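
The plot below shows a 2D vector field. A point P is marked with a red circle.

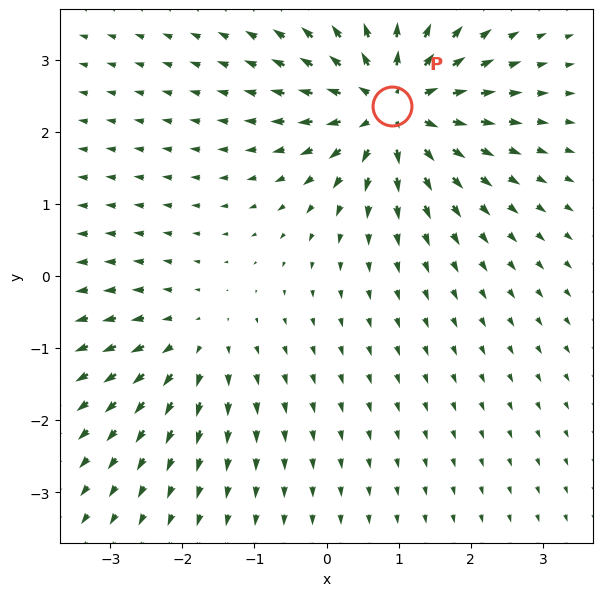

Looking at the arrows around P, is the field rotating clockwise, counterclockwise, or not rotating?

Near P at (0.9, 2.4) the arrows show no circulation. The curl there is ≈0.

not rotating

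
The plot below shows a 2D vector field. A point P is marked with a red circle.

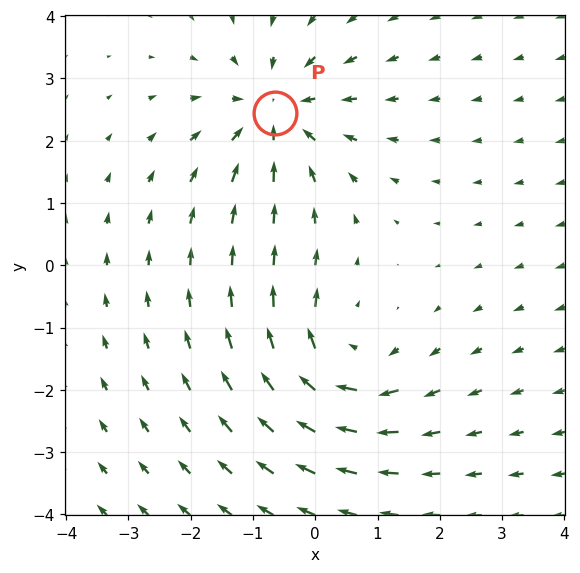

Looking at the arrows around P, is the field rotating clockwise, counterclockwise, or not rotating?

Near P at (-0.6, 2.4) the arrows show no circulation. The curl there is ≈0.

not rotating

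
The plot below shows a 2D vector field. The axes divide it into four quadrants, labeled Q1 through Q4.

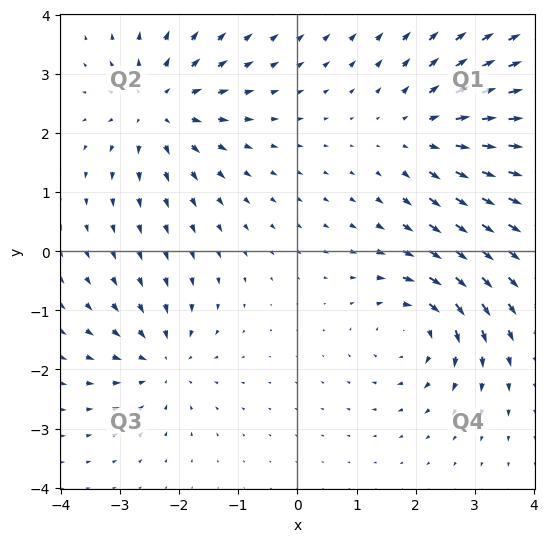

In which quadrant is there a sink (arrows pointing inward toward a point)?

The sink sits at approximately (-2.3, -1.9), which lies in quadrant Q3. The divergence there is about -5, negative as expected for a sink.

Q3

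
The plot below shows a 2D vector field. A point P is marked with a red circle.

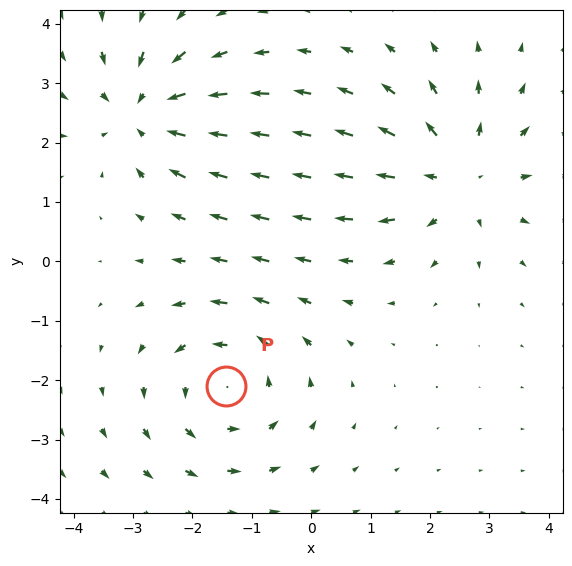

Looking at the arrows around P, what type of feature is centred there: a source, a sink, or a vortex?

vortex

At P (-1.4, -2.1) the arrows circulate counterclockwise. Divergence ≈0, curl about +3 — near-zero divergence with nonzero curl is a vortex.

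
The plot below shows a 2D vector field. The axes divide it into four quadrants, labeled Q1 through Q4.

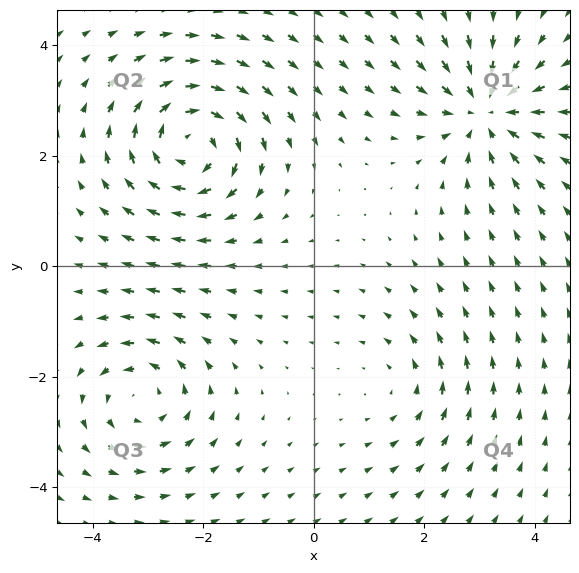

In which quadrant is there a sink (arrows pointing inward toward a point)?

Q1

The sink sits at approximately (3.1, 2.8), which lies in quadrant Q1. The divergence there is about -5, negative as expected for a sink.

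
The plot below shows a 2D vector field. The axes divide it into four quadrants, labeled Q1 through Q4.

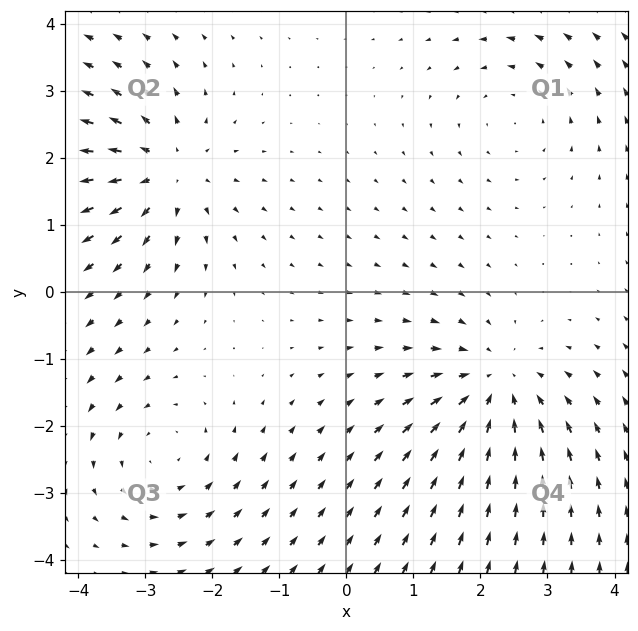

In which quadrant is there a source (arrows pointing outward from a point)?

The source sits at approximately (-2.7, 1.8), which lies in quadrant Q2. The divergence there is about +4, positive as expected for a source.

Q2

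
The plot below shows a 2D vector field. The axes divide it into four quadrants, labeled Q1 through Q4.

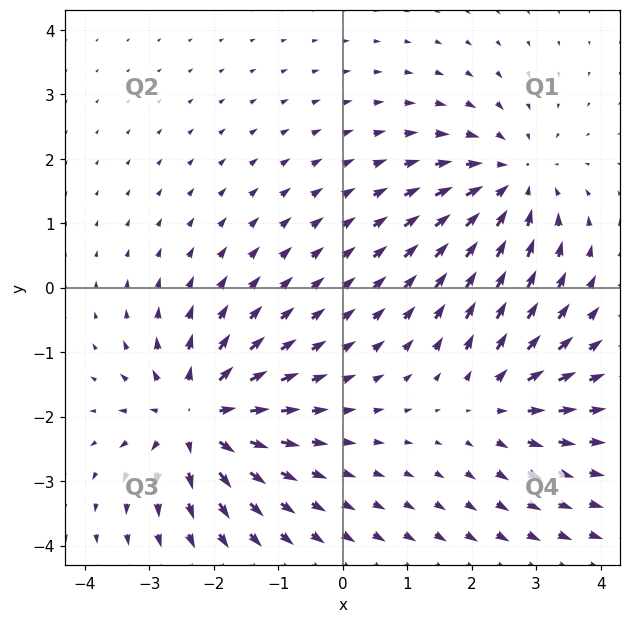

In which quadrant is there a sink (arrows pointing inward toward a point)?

Q1

The sink sits at approximately (2.6, 1.6), which lies in quadrant Q1. The divergence there is about -4, negative as expected for a sink.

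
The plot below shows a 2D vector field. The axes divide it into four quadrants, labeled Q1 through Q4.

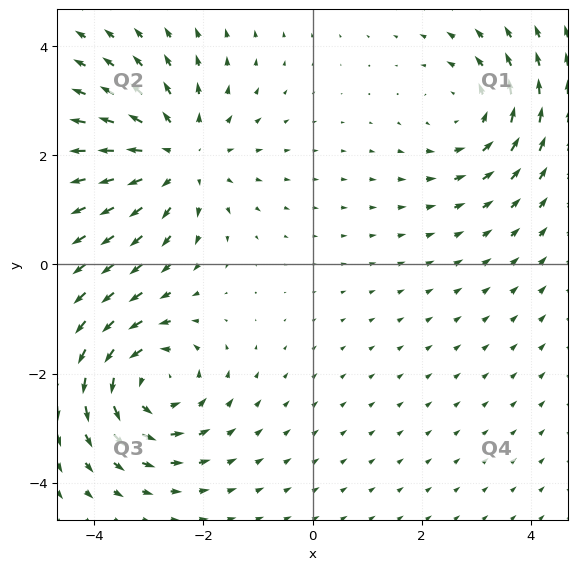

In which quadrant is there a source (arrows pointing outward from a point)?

The source sits at approximately (-2.5, 2.0), which lies in quadrant Q2. The divergence there is about +3, positive as expected for a source.

Q2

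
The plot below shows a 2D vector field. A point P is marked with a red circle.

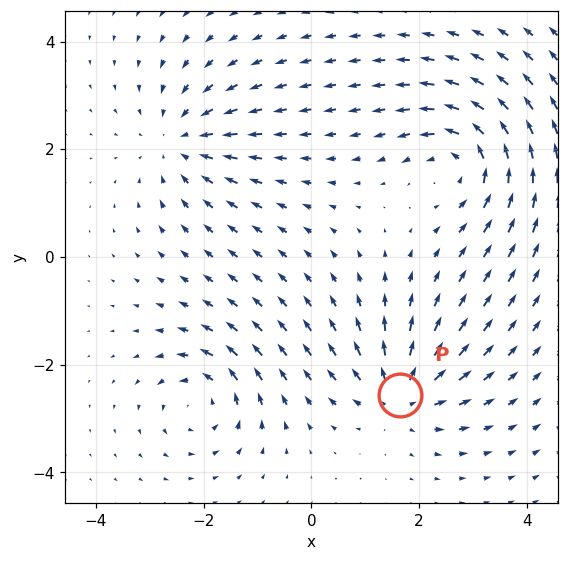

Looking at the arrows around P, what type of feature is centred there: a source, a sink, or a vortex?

At P (1.6, -2.6) the arrows spread outward. Divergence about +5, curl ≈0 — positive divergence with near-zero curl is a source.

source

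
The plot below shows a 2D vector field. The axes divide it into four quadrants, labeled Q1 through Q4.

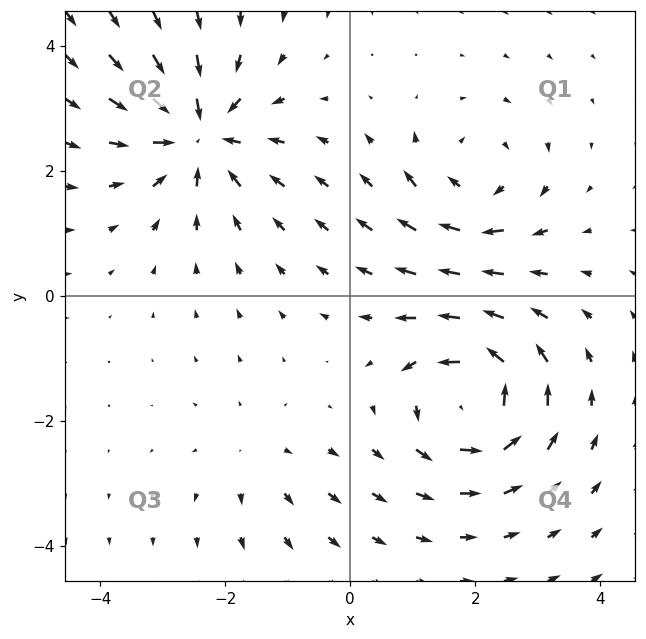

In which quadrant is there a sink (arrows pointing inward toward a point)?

The sink sits at approximately (-2.4, 2.6), which lies in quadrant Q2. The divergence there is about -6, negative as expected for a sink.

Q2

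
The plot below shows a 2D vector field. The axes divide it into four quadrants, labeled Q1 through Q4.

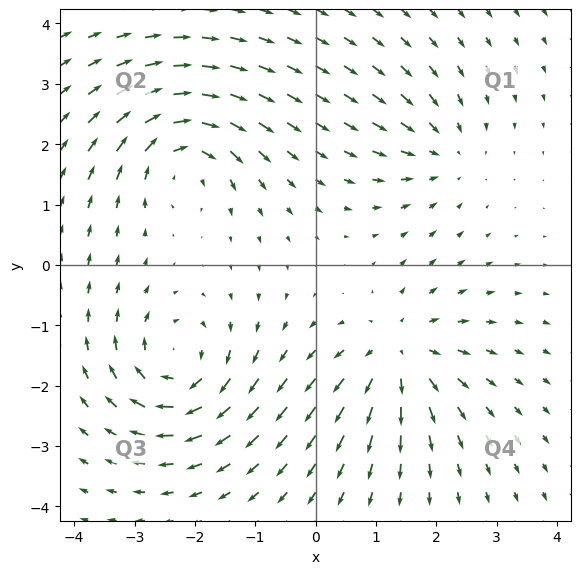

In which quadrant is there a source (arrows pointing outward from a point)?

The source sits at approximately (1.4, -1.5), which lies in quadrant Q4. The divergence there is about +5, positive as expected for a source.

Q4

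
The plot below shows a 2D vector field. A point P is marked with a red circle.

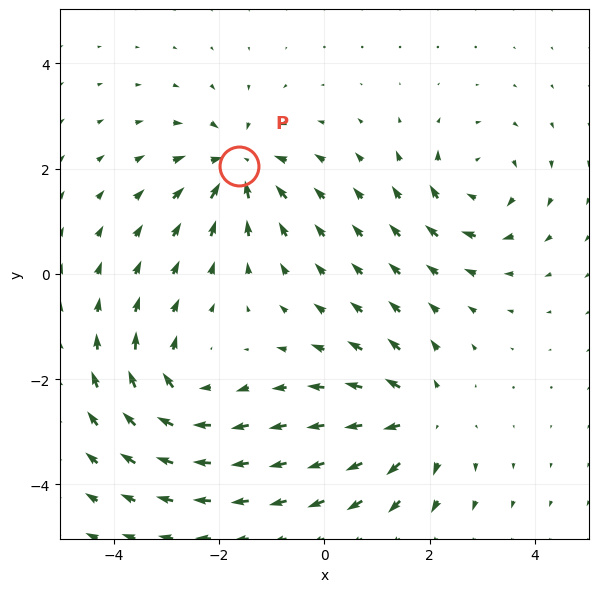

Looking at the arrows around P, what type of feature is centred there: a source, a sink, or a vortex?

At P (-1.6, 2.1) the arrows converge inward. Divergence about -6, curl ≈0 — negative divergence with near-zero curl is a sink.

sink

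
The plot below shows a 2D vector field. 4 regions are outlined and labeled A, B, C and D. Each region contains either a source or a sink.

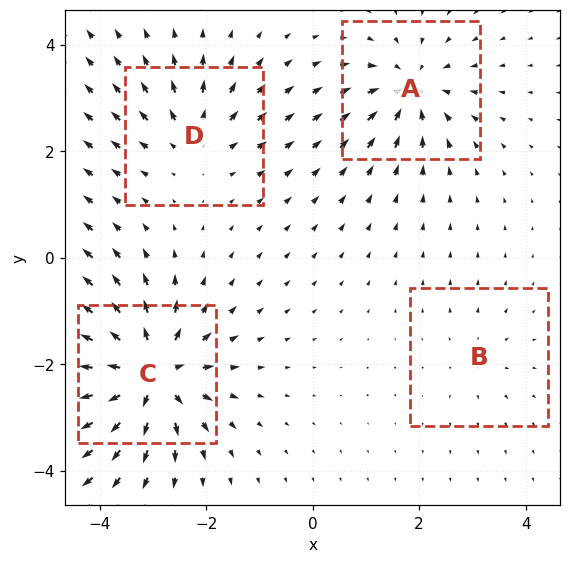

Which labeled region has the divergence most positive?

Divergence at each region's feature centre — A: about -6, B: about +2, C: about +9, D: about +4. Region C is most positive.

C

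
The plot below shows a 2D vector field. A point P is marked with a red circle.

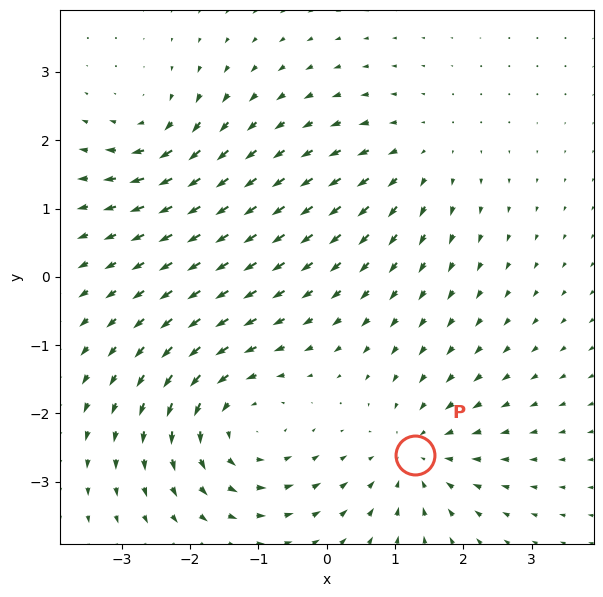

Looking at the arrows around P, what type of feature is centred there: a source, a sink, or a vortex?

At P (1.3, -2.6) the arrows converge inward. Divergence about -4, curl ≈0 — negative divergence with near-zero curl is a sink.

sink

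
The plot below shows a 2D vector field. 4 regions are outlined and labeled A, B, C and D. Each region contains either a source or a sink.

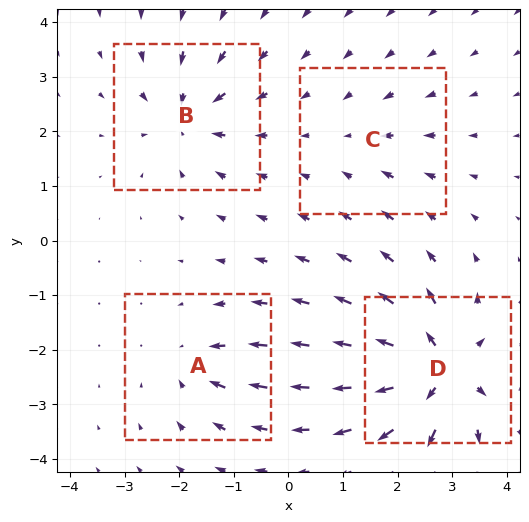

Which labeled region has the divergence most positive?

Divergence at each region's feature centre — A: about -4, B: about -6, C: about -3, D: about +9. Region D is most positive.

D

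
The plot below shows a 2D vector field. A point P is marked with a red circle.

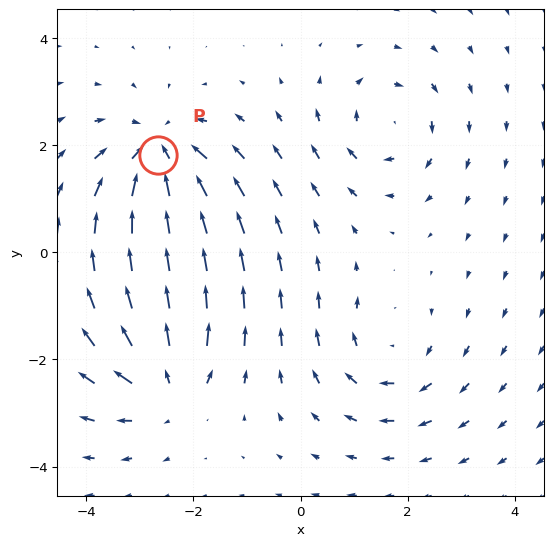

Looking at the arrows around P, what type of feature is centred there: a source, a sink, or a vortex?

At P (-2.7, 1.8) the arrows converge inward. Divergence about -6, curl ≈0 — negative divergence with near-zero curl is a sink.

sink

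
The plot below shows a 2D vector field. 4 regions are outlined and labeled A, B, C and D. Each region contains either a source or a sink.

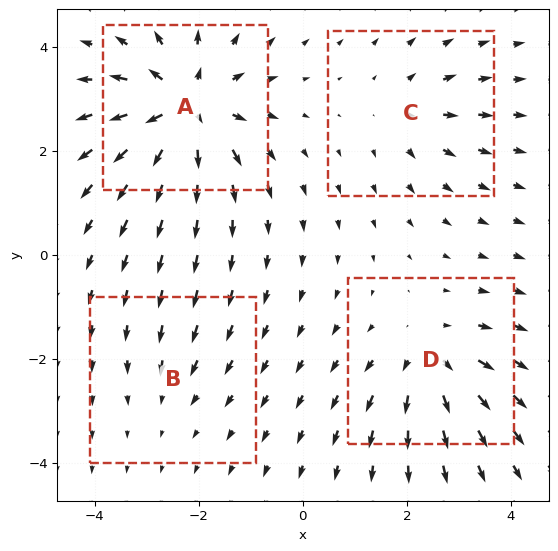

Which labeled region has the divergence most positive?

Divergence at each region's feature centre — A: about +8, B: about -2, C: about +3, D: about +5. Region A is most positive.

A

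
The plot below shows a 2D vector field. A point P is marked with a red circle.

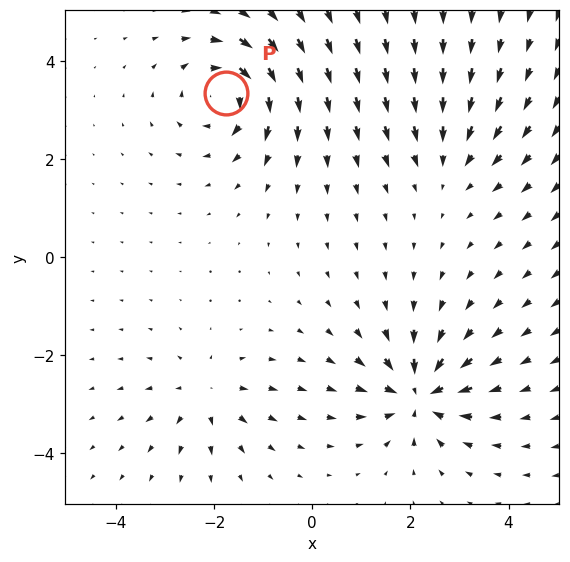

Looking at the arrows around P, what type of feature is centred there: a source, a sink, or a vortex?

vortex

At P (-1.8, 3.3) the arrows circulate clockwise. Divergence ≈0, curl about -6 — near-zero divergence with nonzero curl is a vortex.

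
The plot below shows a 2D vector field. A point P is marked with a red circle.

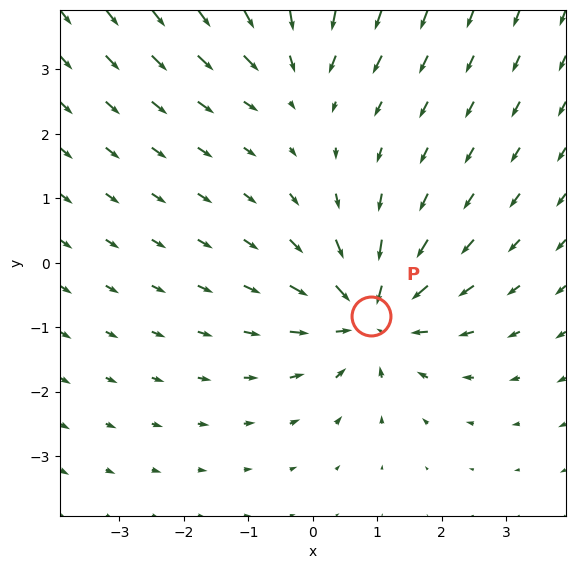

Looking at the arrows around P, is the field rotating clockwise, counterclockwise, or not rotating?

Near P at (0.9, -0.8) the arrows show no circulation. The curl there is ≈0.

not rotating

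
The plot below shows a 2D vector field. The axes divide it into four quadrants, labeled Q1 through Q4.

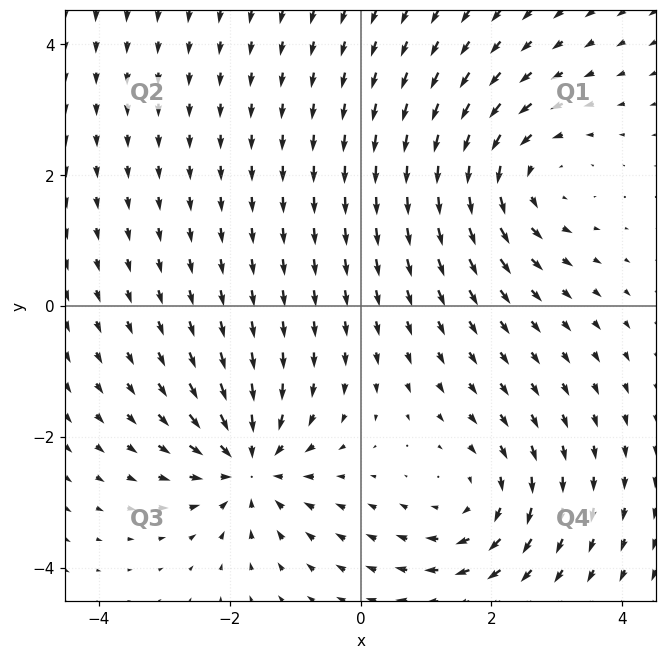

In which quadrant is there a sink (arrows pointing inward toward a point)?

The sink sits at approximately (-1.7, -2.4), which lies in quadrant Q3. The divergence there is about -5, negative as expected for a sink.

Q3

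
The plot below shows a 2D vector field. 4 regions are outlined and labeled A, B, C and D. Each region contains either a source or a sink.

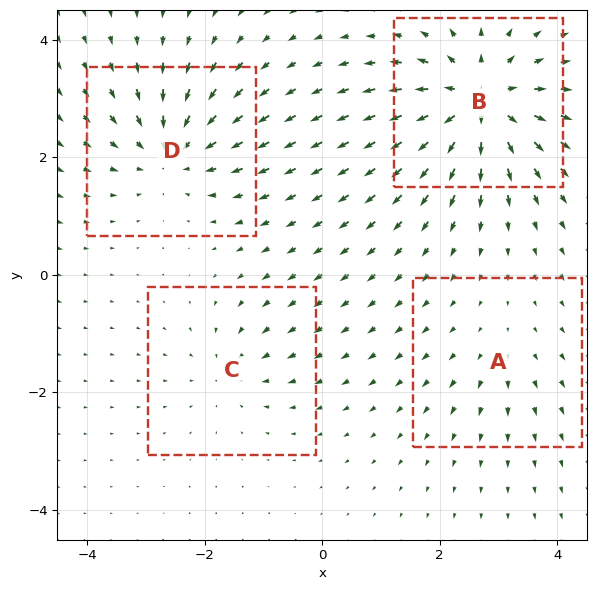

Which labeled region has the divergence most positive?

B

Divergence at each region's feature centre — A: about +2, B: about +8, C: about -3, D: about -6. Region B is most positive.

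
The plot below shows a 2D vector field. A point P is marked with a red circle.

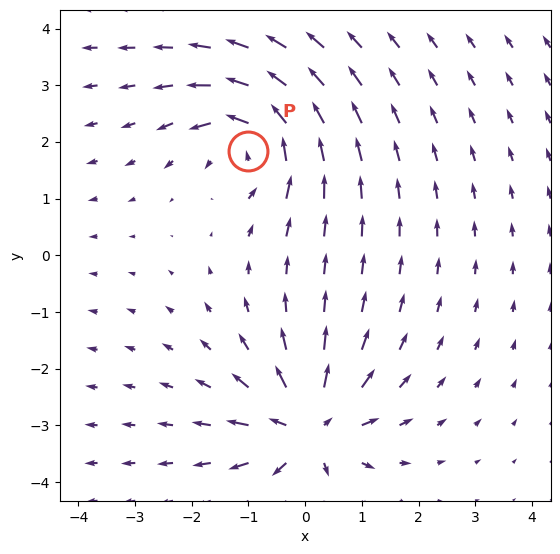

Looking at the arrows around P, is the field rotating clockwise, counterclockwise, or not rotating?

counterclockwise

Near P at (-1.0, 1.8) the arrows circulate counterclockwise. The curl (z-component) there is about +6; positive curl means counterclockwise rotation.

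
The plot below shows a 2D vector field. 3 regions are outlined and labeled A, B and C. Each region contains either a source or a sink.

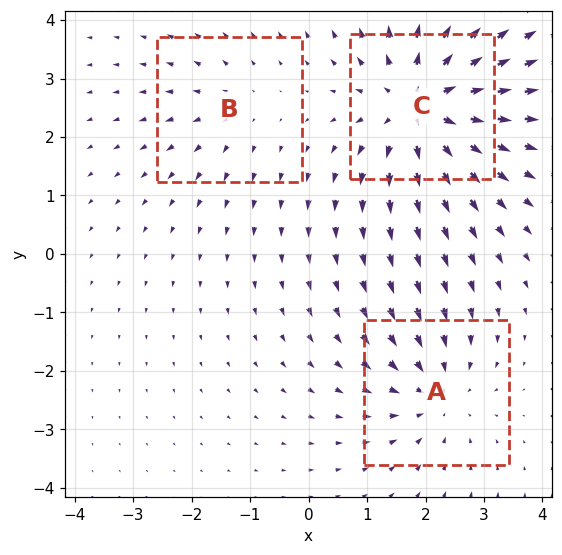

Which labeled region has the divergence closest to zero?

B

Divergence at each region's feature centre — A: about -3, B: about +2, C: about +5. Region B is closest to zero.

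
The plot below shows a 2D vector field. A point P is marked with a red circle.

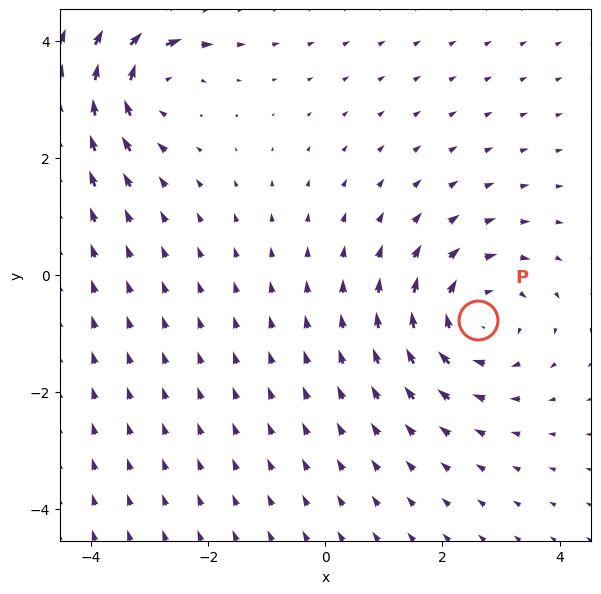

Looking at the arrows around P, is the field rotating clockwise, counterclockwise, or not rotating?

Near P at (2.6, -0.8) the arrows circulate clockwise. The curl (z-component) there is about -3; negative curl means clockwise rotation.

clockwise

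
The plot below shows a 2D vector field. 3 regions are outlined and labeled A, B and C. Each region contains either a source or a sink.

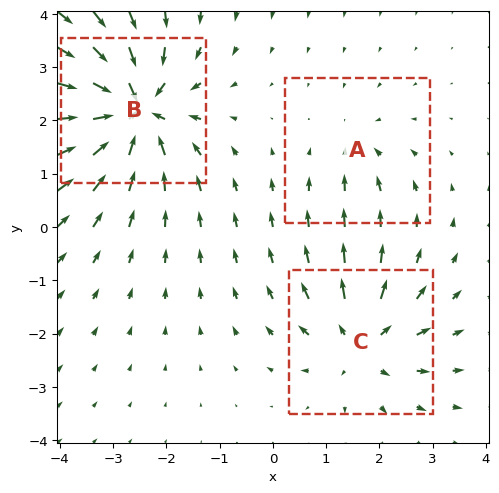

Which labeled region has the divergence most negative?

B

Divergence at each region's feature centre — A: about -2, B: about -6, C: about +4. Region B is most negative.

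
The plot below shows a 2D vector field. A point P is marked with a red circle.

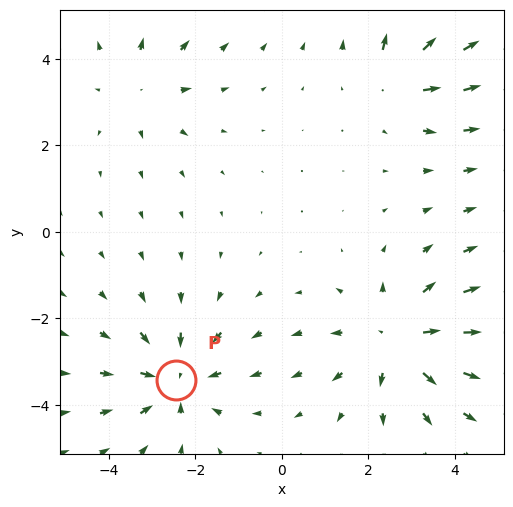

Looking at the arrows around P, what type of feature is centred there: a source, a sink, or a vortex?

At P (-2.4, -3.4) the arrows converge inward. Divergence about -4, curl ≈0 — negative divergence with near-zero curl is a sink.

sink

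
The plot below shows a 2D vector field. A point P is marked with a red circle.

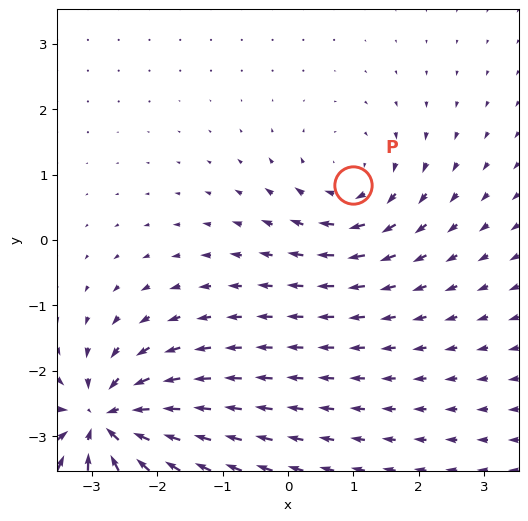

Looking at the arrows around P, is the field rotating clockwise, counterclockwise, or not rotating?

clockwise

Near P at (1.0, 0.8) the arrows circulate clockwise. The curl (z-component) there is about -3; negative curl means clockwise rotation.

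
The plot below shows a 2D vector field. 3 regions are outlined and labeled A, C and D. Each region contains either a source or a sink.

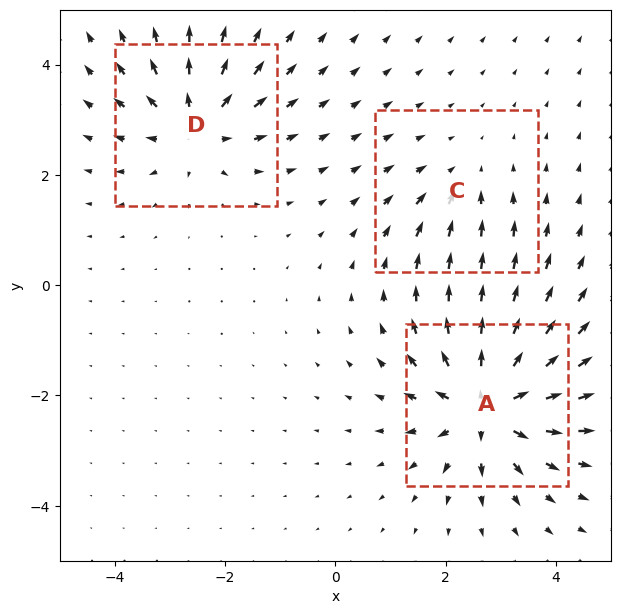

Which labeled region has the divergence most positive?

A

Divergence at each region's feature centre — A: about +6, C: about -2, D: about +4. Region A is most positive.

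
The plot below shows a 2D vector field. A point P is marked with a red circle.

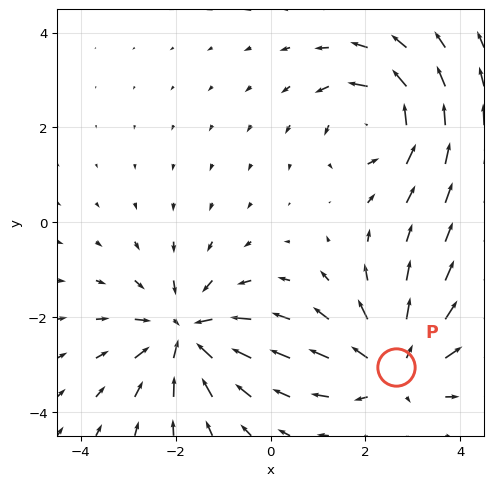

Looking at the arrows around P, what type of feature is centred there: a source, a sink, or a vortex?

At P (2.6, -3.0) the arrows spread outward. Divergence about +3, curl ≈0 — positive divergence with near-zero curl is a source.

source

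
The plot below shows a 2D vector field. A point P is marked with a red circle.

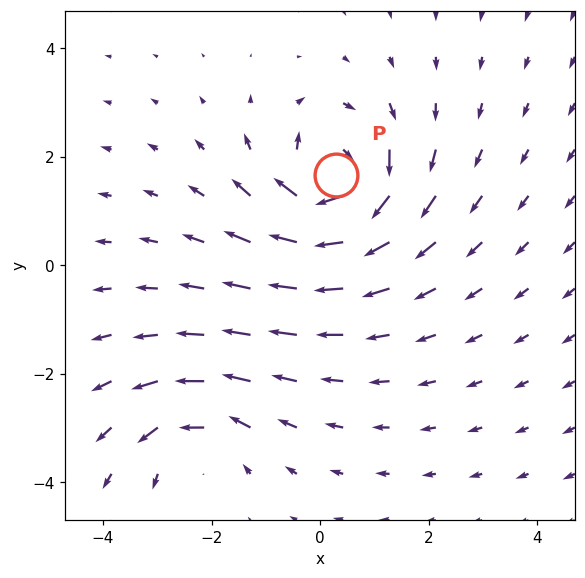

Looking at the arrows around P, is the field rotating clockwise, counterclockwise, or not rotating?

Near P at (0.3, 1.7) the arrows circulate clockwise. The curl (z-component) there is about -6; negative curl means clockwise rotation.

clockwise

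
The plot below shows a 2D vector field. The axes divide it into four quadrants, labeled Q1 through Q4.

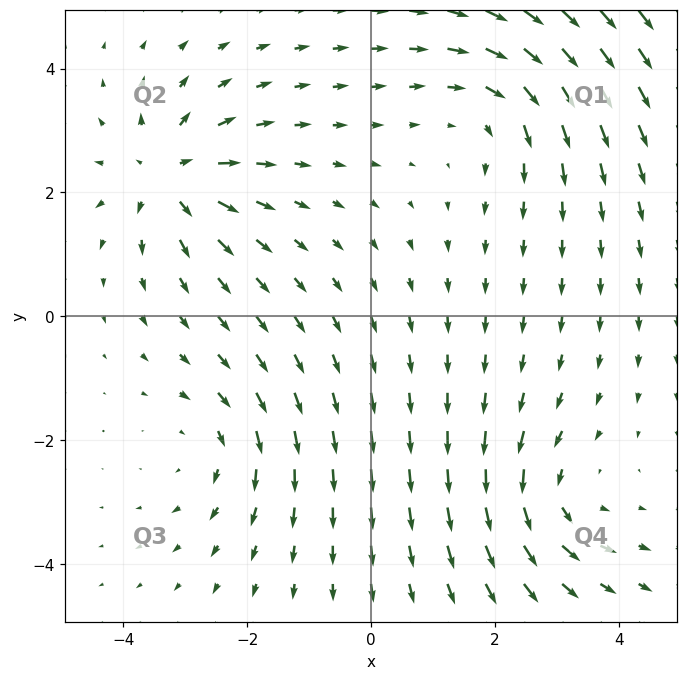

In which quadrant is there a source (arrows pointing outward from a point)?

The source sits at approximately (-3.3, 2.3), which lies in quadrant Q2. The divergence there is about +5, positive as expected for a source.

Q2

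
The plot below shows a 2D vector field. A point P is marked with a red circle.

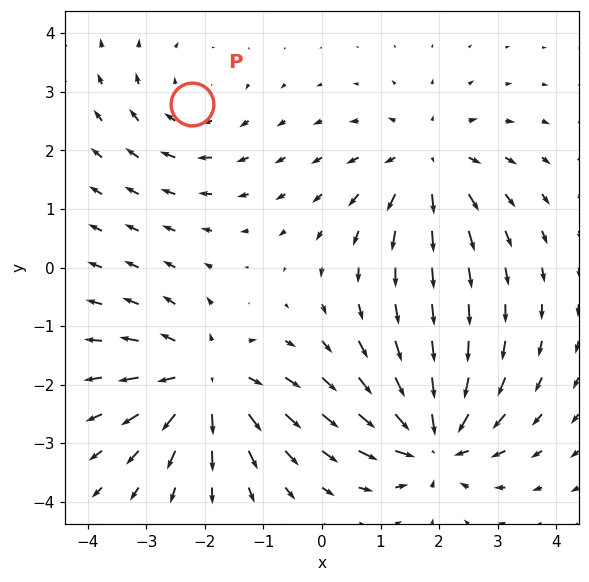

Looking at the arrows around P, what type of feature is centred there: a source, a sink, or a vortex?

vortex

At P (-2.2, 2.8) the arrows circulate clockwise. Divergence ≈0, curl about -3 — near-zero divergence with nonzero curl is a vortex.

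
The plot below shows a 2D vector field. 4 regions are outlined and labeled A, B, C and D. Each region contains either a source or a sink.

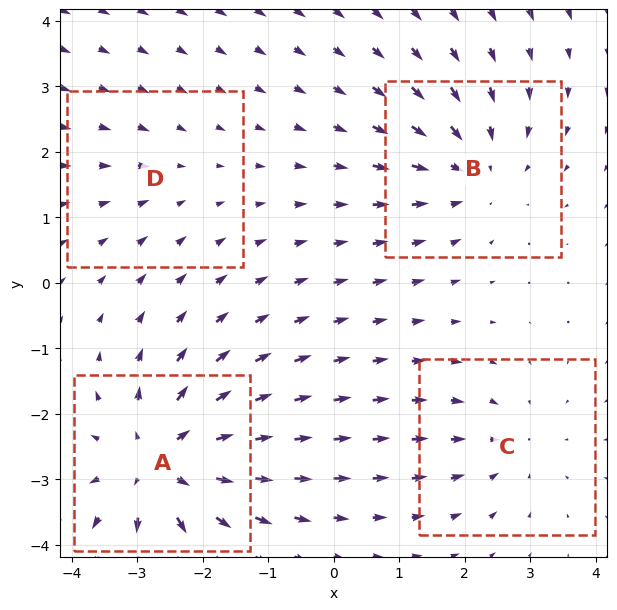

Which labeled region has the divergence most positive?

A

Divergence at each region's feature centre — A: about +6, B: about -4, C: about -3, D: about -2. Region A is most positive.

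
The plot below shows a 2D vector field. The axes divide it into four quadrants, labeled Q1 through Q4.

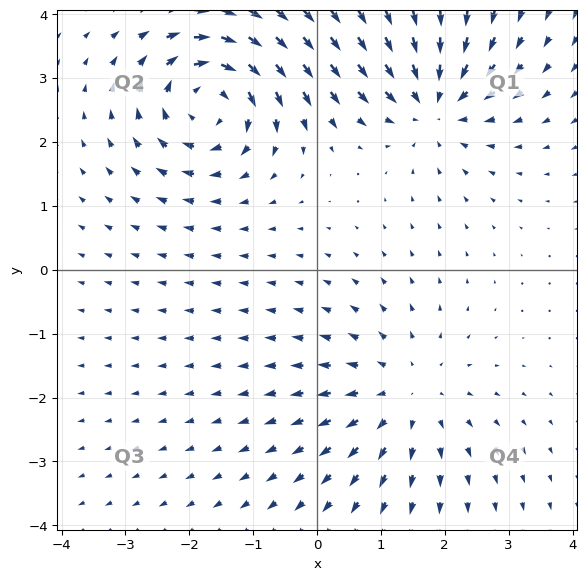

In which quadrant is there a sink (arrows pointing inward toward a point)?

The sink sits at approximately (1.8, 2.6), which lies in quadrant Q1. The divergence there is about -5, negative as expected for a sink.

Q1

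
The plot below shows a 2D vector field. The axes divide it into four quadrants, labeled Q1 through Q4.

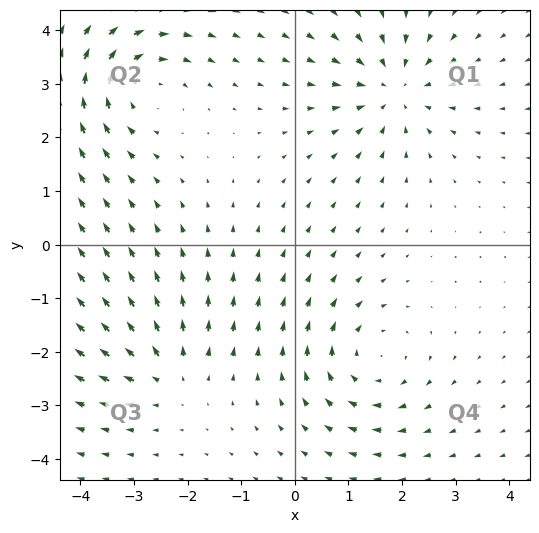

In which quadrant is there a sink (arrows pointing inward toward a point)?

Q1

The sink sits at approximately (1.9, 2.9), which lies in quadrant Q1. The divergence there is about -5, negative as expected for a sink.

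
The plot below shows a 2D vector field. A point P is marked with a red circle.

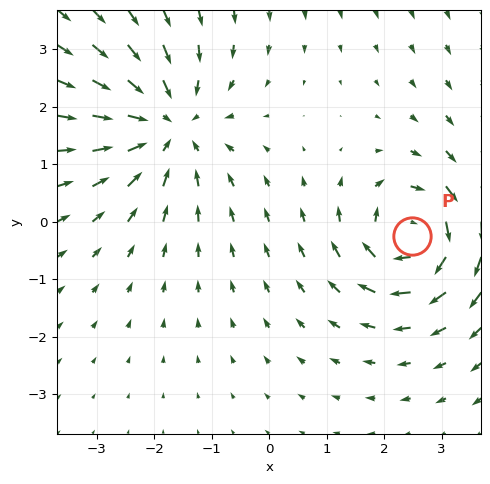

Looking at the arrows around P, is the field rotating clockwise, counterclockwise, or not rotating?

Near P at (2.5, -0.3) the arrows circulate clockwise. The curl (z-component) there is about -4; negative curl means clockwise rotation.

clockwise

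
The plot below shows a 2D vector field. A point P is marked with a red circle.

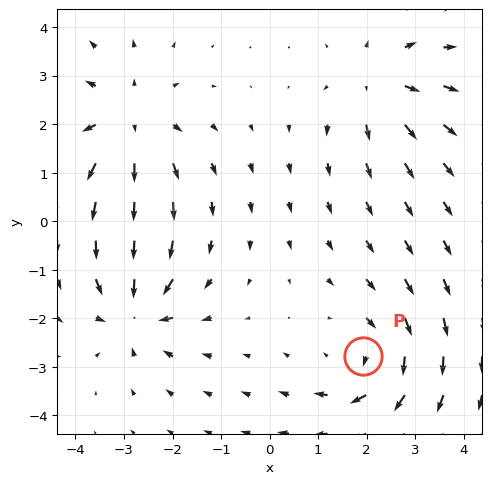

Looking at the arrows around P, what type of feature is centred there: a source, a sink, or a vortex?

vortex

At P (1.9, -2.8) the arrows circulate clockwise. Divergence ≈0, curl about -4 — near-zero divergence with nonzero curl is a vortex.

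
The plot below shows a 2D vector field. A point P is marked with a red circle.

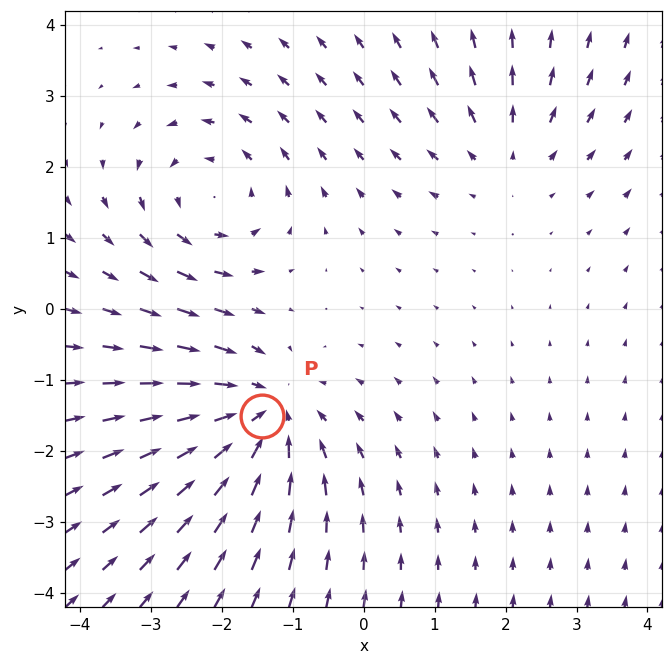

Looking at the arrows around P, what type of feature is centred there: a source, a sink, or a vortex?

sink

At P (-1.4, -1.5) the arrows converge inward. Divergence about -4, curl ≈0 — negative divergence with near-zero curl is a sink.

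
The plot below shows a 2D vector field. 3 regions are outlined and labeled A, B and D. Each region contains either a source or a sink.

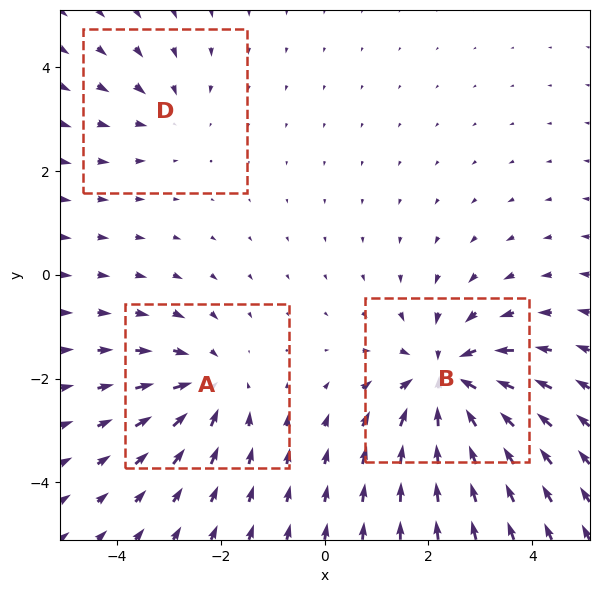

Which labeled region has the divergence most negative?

Divergence at each region's feature centre — A: about -3, B: about -5, D: about -2. Region B is most negative.

B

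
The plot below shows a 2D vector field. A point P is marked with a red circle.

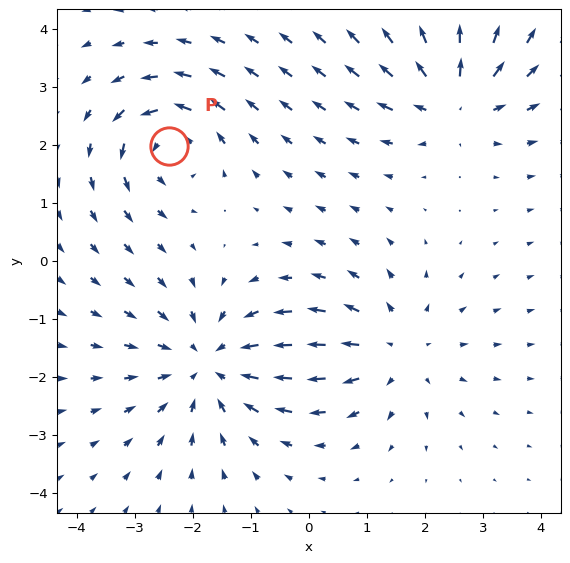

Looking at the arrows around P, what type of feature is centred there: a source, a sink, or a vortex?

At P (-2.4, 2.0) the arrows circulate counterclockwise. Divergence ≈0, curl about +4 — near-zero divergence with nonzero curl is a vortex.

vortex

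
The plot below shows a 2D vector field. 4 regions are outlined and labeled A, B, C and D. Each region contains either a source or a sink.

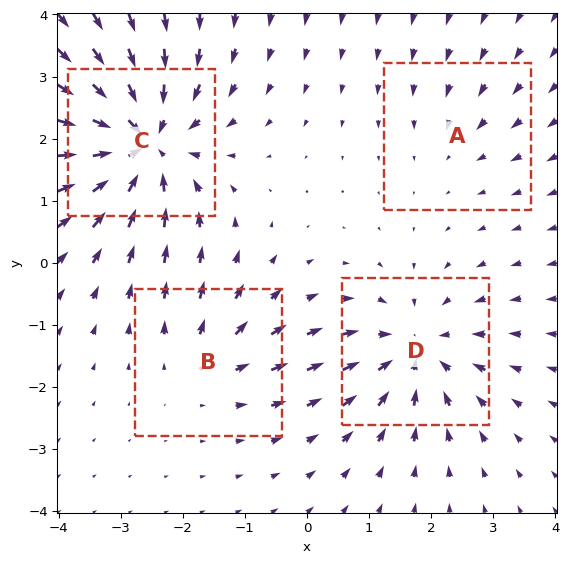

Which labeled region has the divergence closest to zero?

A

Divergence at each region's feature centre — A: about -2, B: about +3, C: about -7, D: about -5. Region A is closest to zero.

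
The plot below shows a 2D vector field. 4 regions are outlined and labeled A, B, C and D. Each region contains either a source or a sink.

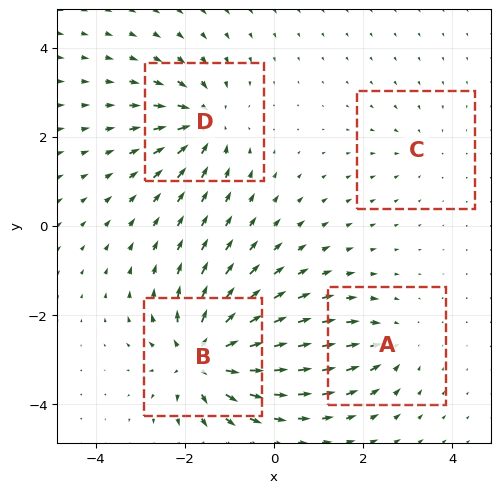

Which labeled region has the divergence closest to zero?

C

Divergence at each region's feature centre — A: about -4, B: about +8, C: about -2, D: about -6. Region C is closest to zero.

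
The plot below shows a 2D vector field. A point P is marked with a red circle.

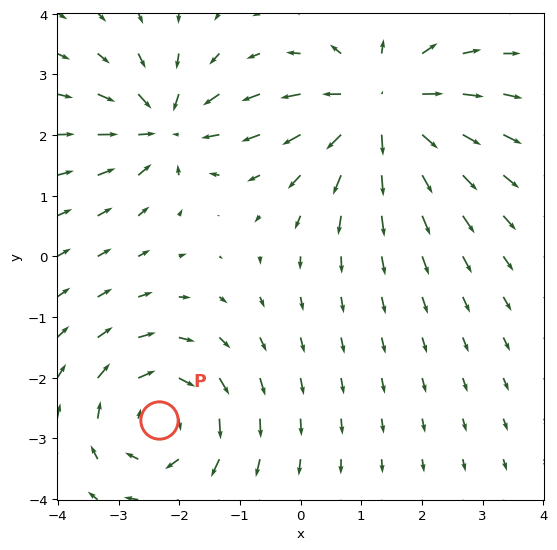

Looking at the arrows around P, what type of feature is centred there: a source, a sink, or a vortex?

At P (-2.3, -2.7) the arrows circulate clockwise. Divergence ≈0, curl about -4 — near-zero divergence with nonzero curl is a vortex.

vortex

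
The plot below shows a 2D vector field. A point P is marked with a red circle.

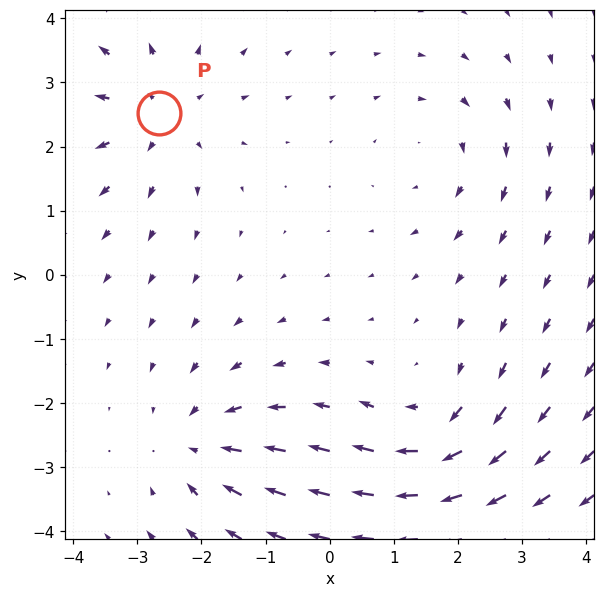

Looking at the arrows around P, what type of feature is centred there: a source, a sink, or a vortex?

At P (-2.7, 2.5) the arrows spread outward. Divergence about +4, curl ≈0 — positive divergence with near-zero curl is a source.

source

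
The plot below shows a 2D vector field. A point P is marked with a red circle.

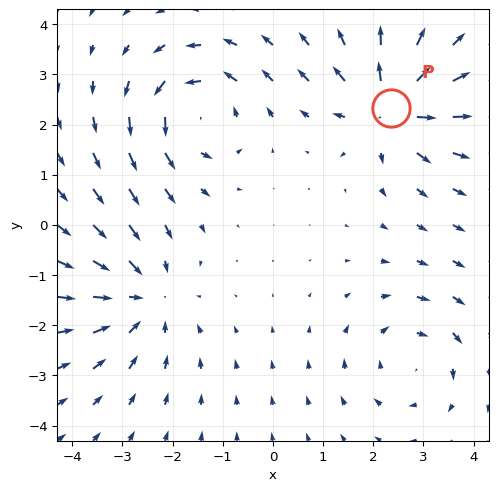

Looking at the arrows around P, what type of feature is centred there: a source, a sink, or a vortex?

At P (2.3, 2.3) the arrows spread outward. Divergence about +6, curl ≈0 — positive divergence with near-zero curl is a source.

source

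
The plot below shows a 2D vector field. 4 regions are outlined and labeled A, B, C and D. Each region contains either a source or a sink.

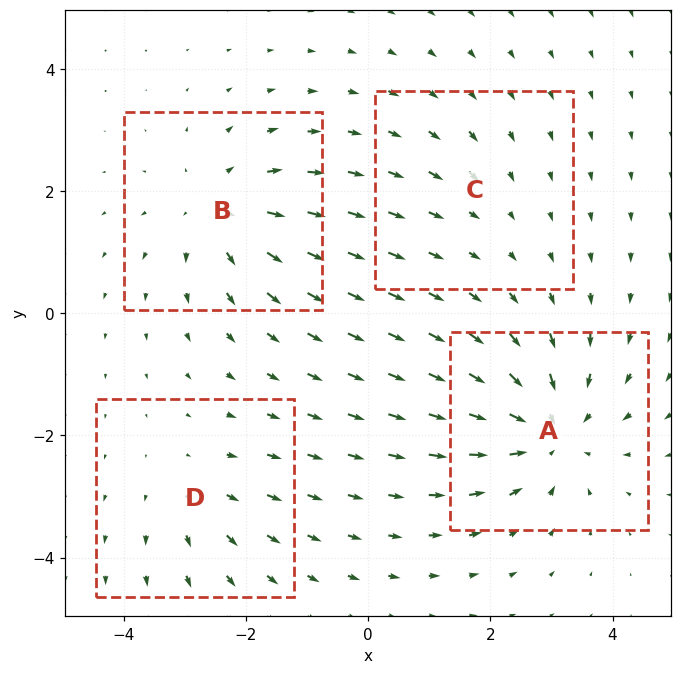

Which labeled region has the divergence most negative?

Divergence at each region's feature centre — A: about -6, B: about +5, C: about -2, D: about +3. Region A is most negative.

A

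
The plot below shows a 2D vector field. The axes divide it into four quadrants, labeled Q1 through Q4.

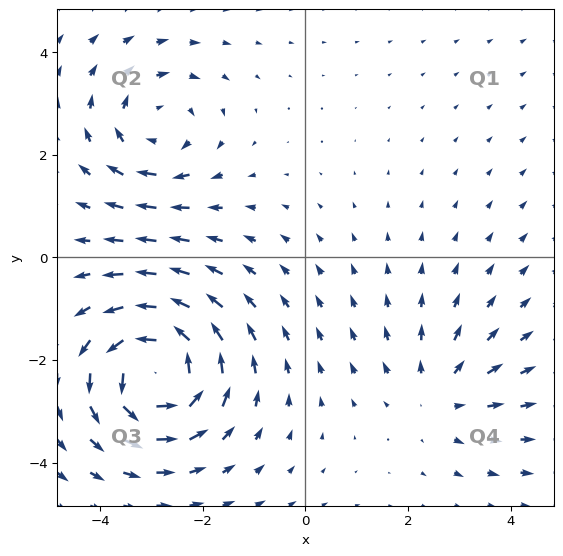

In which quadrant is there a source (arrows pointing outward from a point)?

Q4

The source sits at approximately (2.6, -2.7), which lies in quadrant Q4. The divergence there is about +2, positive as expected for a source.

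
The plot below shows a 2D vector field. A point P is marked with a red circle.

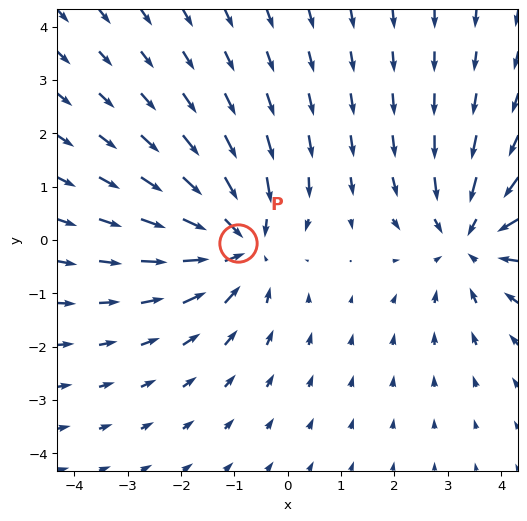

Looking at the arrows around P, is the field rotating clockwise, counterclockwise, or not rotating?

not rotating

Near P at (-0.9, -0.0) the arrows show no circulation. The curl there is ≈0.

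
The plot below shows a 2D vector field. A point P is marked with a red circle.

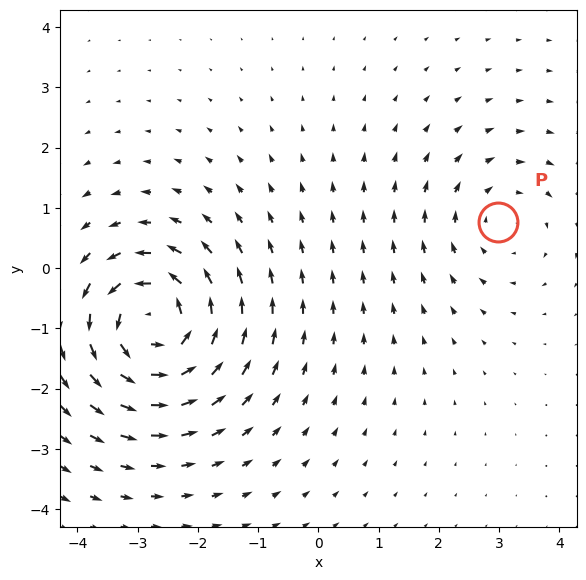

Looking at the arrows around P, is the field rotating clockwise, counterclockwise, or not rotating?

clockwise

Near P at (3.0, 0.8) the arrows circulate clockwise. The curl (z-component) there is about -2; negative curl means clockwise rotation.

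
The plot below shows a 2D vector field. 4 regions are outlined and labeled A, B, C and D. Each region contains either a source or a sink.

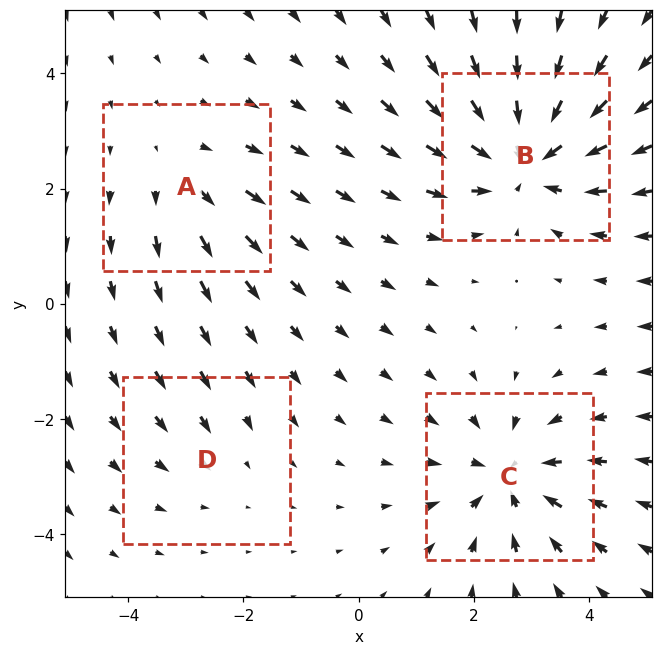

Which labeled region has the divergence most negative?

B

Divergence at each region's feature centre — A: about +3, B: about -6, C: about -5, D: about -2. Region B is most negative.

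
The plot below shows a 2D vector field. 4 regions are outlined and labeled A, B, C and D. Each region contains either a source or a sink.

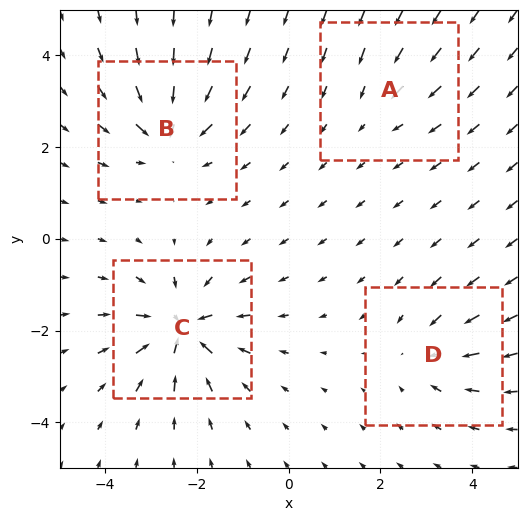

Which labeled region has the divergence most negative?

Divergence at each region's feature centre — A: about -3, B: about -6, C: about -8, D: about -4. Region C is most negative.

C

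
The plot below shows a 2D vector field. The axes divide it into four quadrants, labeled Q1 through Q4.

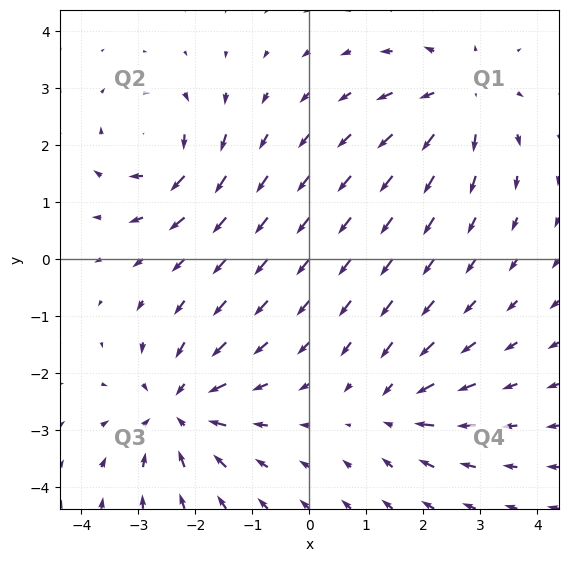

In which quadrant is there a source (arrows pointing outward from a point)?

Q1

The source sits at approximately (2.7, 2.9), which lies in quadrant Q1. The divergence there is about +4, positive as expected for a source.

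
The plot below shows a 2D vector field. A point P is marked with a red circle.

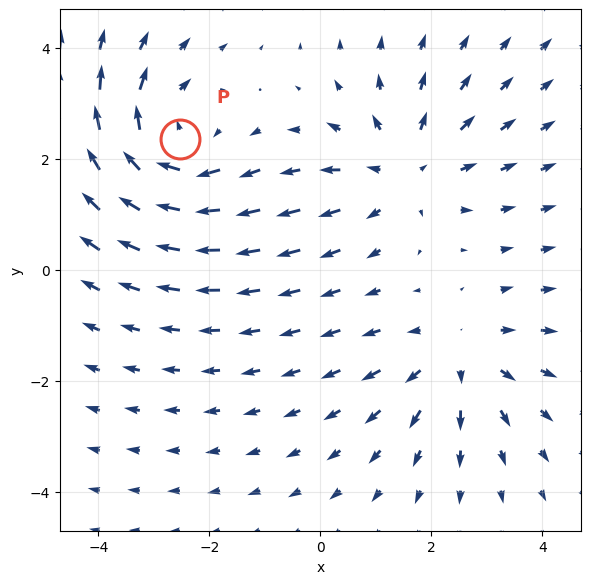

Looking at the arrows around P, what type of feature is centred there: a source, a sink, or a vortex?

vortex

At P (-2.5, 2.4) the arrows circulate clockwise. Divergence ≈0, curl about -4 — near-zero divergence with nonzero curl is a vortex.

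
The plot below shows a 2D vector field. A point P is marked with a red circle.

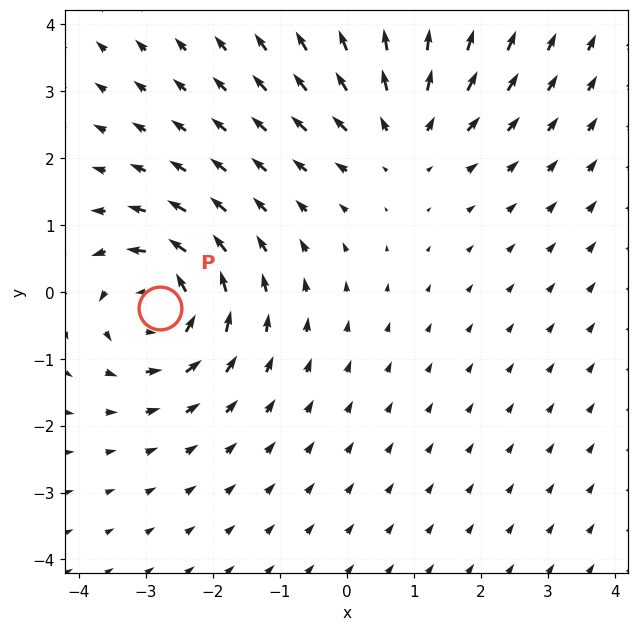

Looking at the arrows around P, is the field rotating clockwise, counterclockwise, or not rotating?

Near P at (-2.8, -0.2) the arrows circulate counterclockwise. The curl (z-component) there is about +5; positive curl means counterclockwise rotation.

counterclockwise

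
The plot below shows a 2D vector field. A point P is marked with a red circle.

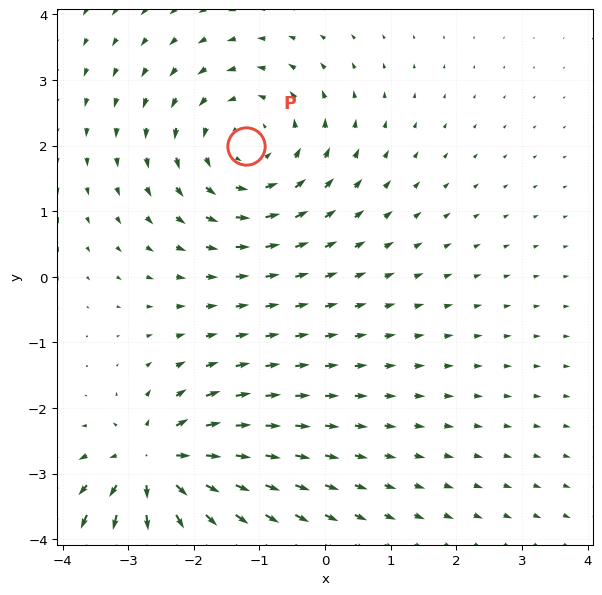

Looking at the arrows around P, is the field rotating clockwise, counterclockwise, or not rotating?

Near P at (-1.2, 2.0) the arrows circulate counterclockwise. The curl (z-component) there is about +3; positive curl means counterclockwise rotation.

counterclockwise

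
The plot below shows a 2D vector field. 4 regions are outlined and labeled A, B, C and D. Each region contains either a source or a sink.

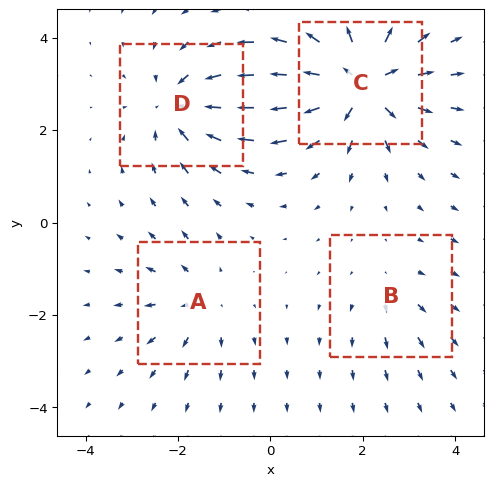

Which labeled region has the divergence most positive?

C

Divergence at each region's feature centre — A: about +3, B: about +2, C: about +8, D: about -5. Region C is most positive.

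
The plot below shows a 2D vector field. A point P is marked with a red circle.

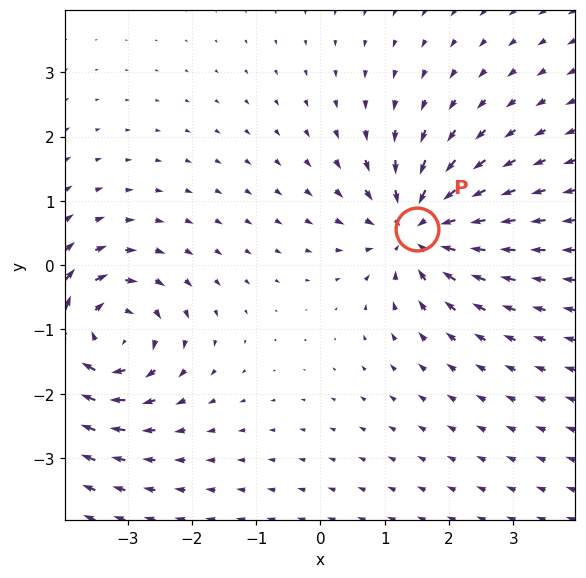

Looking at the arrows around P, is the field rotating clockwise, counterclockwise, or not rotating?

Near P at (1.5, 0.6) the arrows show no circulation. The curl there is ≈0.

not rotating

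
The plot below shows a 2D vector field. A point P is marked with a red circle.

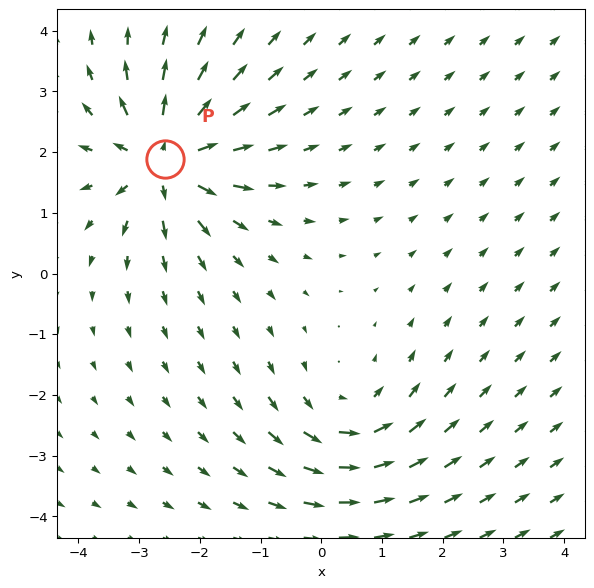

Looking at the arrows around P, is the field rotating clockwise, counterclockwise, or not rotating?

Near P at (-2.6, 1.9) the arrows show no circulation. The curl there is ≈0.

not rotating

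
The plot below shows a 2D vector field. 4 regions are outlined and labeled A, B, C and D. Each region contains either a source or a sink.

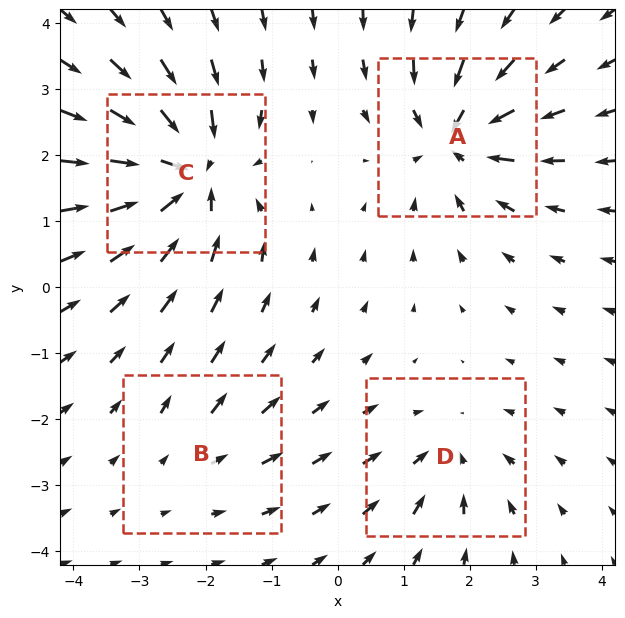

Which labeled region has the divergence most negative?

C

Divergence at each region's feature centre — A: about -7, B: about +2, C: about -9, D: about -4. Region C is most negative.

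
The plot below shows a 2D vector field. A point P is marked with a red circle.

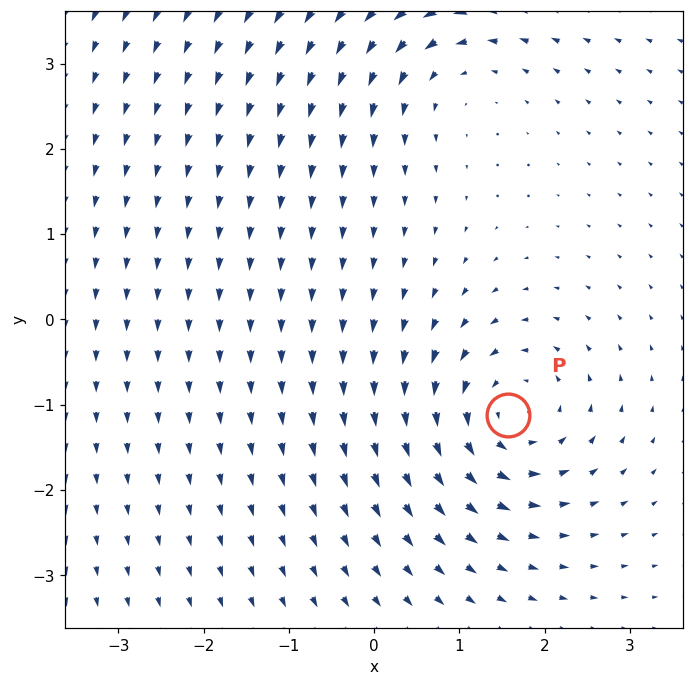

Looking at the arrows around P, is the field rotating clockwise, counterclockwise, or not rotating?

Near P at (1.6, -1.1) the arrows circulate counterclockwise. The curl (z-component) there is about +5; positive curl means counterclockwise rotation.

counterclockwise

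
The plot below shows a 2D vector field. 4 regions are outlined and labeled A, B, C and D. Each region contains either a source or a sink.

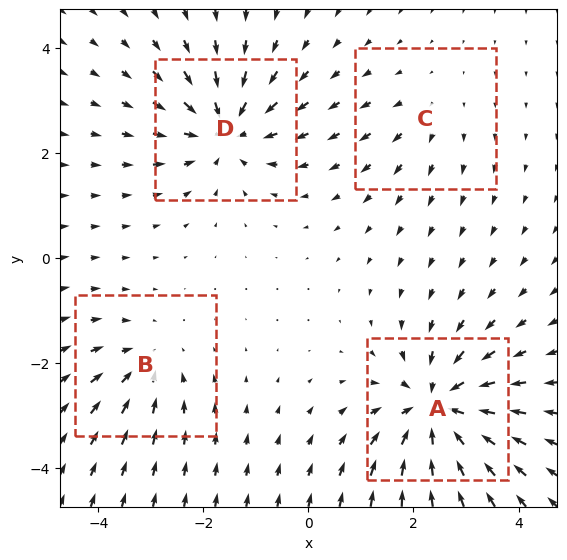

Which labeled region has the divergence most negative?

Divergence at each region's feature centre — A: about -7, B: about -3, C: about +2, D: about -6. Region A is most negative.

A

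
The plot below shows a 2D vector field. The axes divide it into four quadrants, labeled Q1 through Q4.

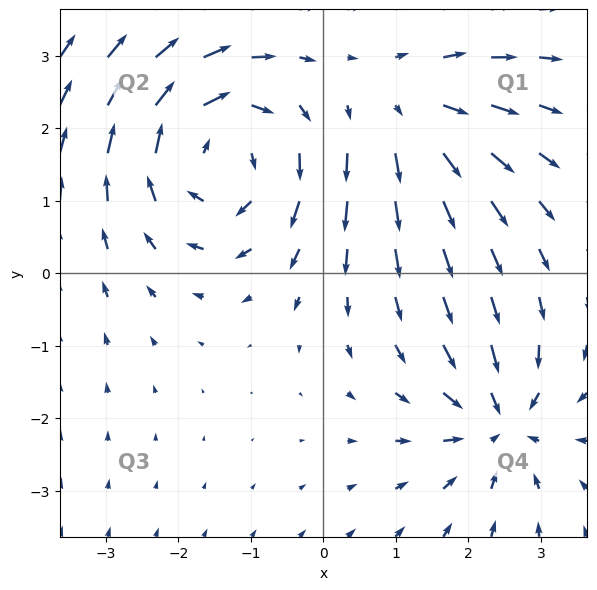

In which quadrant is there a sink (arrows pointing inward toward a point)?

The sink sits at approximately (2.4, -2.1), which lies in quadrant Q4. The divergence there is about -4, negative as expected for a sink.

Q4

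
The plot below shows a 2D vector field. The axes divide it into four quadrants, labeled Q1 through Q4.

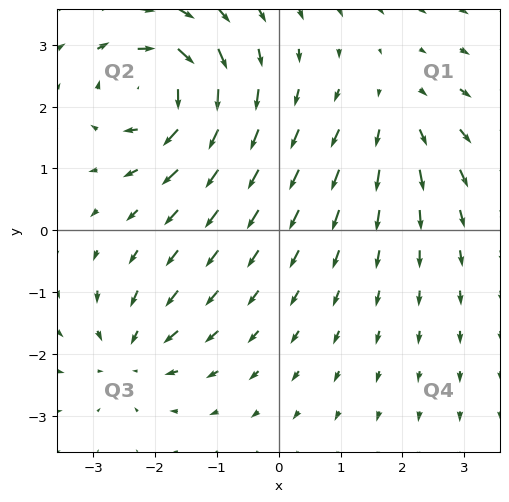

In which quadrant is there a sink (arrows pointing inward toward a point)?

Q3

The sink sits at approximately (-2.4, -2.0), which lies in quadrant Q3. The divergence there is about -4, negative as expected for a sink.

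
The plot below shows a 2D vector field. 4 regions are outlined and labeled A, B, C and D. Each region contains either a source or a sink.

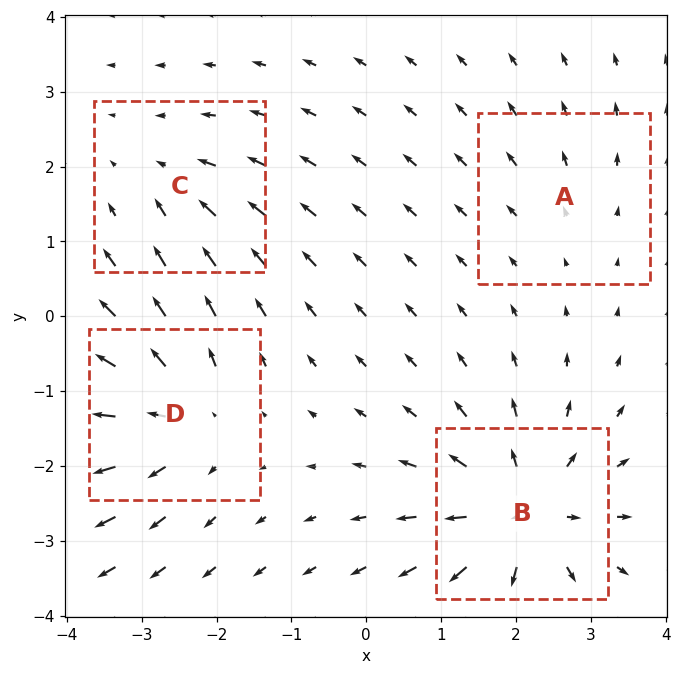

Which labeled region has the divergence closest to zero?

A

Divergence at each region's feature centre — A: about +2, B: about +7, C: about -3, D: about +6. Region A is closest to zero.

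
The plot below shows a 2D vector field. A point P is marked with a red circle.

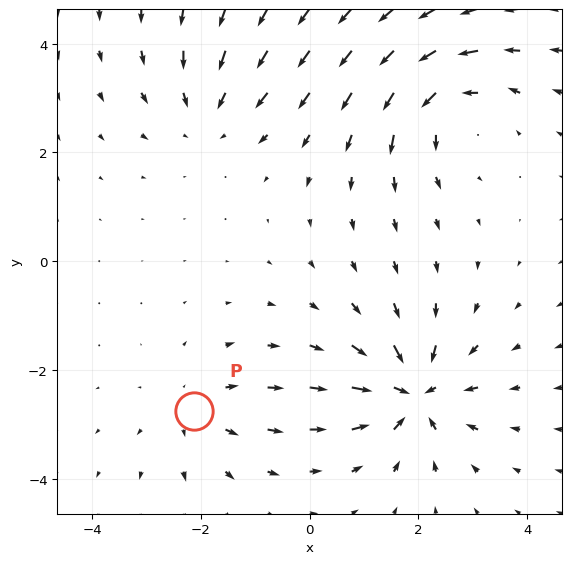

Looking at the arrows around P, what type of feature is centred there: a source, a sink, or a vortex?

source

At P (-2.1, -2.8) the arrows spread outward. Divergence about +3, curl ≈0 — positive divergence with near-zero curl is a source.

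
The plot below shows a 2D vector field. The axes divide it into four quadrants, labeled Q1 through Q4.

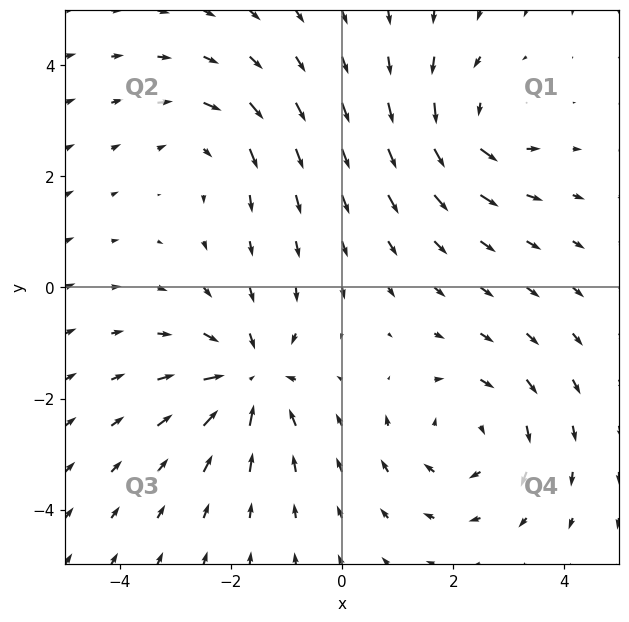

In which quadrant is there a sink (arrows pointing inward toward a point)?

Q3

The sink sits at approximately (-1.6, -1.6), which lies in quadrant Q3. The divergence there is about -6, negative as expected for a sink.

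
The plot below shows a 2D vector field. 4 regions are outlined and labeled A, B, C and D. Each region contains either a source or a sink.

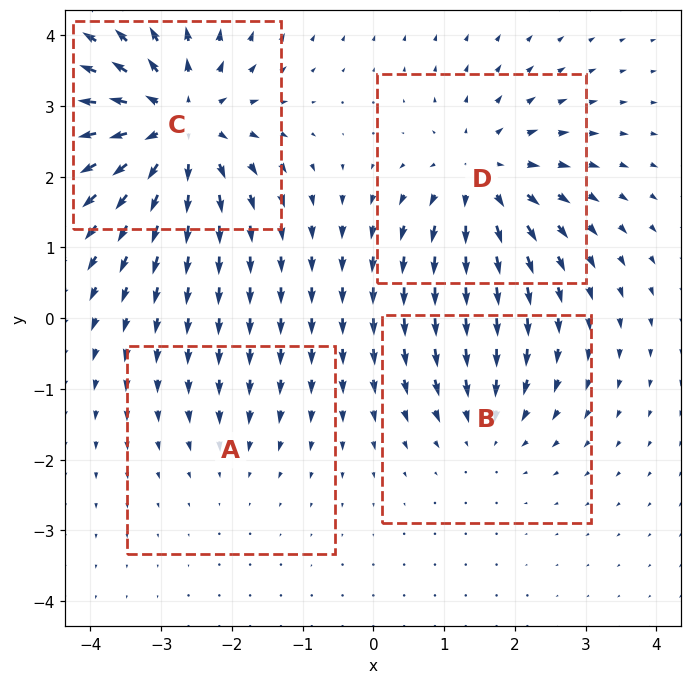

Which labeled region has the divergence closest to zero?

A

Divergence at each region's feature centre — A: about -2, B: about -4, C: about +8, D: about +6. Region A is closest to zero.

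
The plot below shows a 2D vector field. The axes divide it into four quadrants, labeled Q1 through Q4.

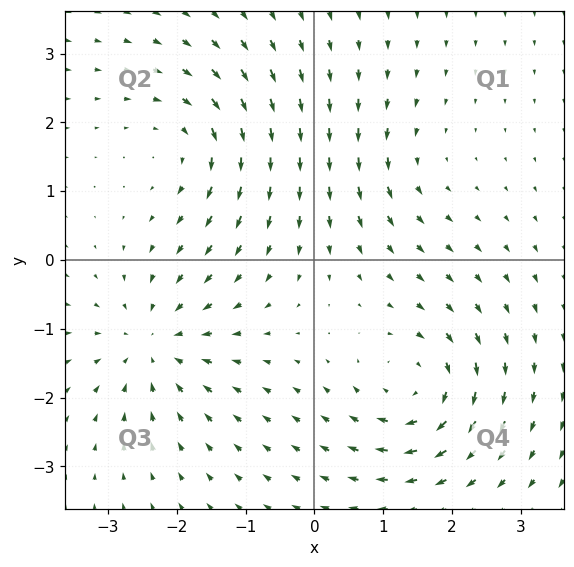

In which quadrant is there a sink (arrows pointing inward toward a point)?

The sink sits at approximately (-2.3, -1.2), which lies in quadrant Q3. The divergence there is about -5, negative as expected for a sink.

Q3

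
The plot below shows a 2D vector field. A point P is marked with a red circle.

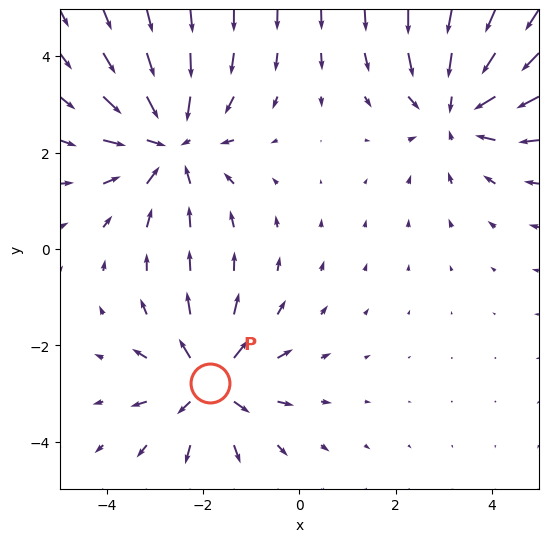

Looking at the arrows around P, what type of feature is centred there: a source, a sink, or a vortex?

source

At P (-1.9, -2.8) the arrows spread outward. Divergence about +4, curl ≈0 — positive divergence with near-zero curl is a source.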